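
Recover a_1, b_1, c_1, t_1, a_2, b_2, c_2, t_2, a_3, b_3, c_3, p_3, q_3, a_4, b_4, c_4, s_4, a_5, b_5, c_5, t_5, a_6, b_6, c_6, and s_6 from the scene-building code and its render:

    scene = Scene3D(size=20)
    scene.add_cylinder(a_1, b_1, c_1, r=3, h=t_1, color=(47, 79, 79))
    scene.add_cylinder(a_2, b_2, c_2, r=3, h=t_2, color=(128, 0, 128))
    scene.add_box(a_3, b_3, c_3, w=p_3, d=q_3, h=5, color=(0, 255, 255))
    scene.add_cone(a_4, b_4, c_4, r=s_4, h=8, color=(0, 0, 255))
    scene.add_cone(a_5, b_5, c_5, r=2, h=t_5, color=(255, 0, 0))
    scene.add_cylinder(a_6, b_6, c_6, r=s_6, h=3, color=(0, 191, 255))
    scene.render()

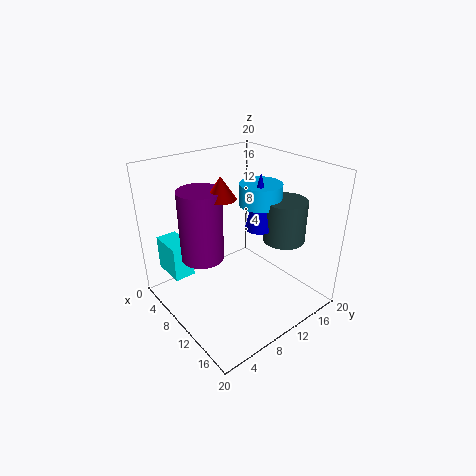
a_1 = 13, b_1 = 16, c_1 = 9, t_1 = 6, a_2 = 7, b_2 = 6, c_2 = 7, t_2 = 10, a_3 = 1, b_3 = 2, c_3 = 4, p_3 = 5, q_3 = 3, a_4 = 11, b_4 = 13, c_4 = 11, s_4 = 2, a_5 = 9, b_5 = 8, c_5 = 16, t_5 = 3, a_6 = 10, b_6 = 14, c_6 = 14, s_6 = 3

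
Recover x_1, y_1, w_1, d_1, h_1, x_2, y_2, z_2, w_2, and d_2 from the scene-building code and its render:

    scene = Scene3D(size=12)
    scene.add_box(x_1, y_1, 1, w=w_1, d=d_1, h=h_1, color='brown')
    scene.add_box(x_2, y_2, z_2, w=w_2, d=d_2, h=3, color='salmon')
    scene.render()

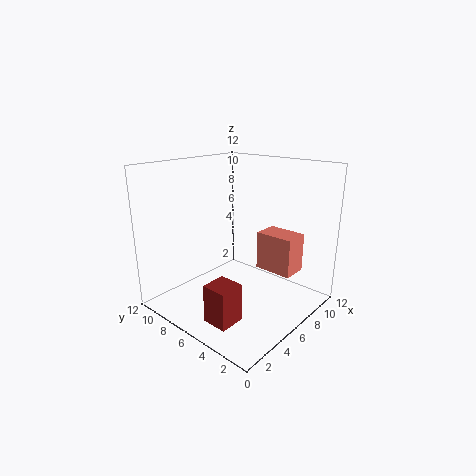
x_1 = 1, y_1 = 3, w_1 = 2, d_1 = 2, h_1 = 3, x_2 = 6, y_2 = 1, z_2 = 4, w_2 = 2, d_2 = 3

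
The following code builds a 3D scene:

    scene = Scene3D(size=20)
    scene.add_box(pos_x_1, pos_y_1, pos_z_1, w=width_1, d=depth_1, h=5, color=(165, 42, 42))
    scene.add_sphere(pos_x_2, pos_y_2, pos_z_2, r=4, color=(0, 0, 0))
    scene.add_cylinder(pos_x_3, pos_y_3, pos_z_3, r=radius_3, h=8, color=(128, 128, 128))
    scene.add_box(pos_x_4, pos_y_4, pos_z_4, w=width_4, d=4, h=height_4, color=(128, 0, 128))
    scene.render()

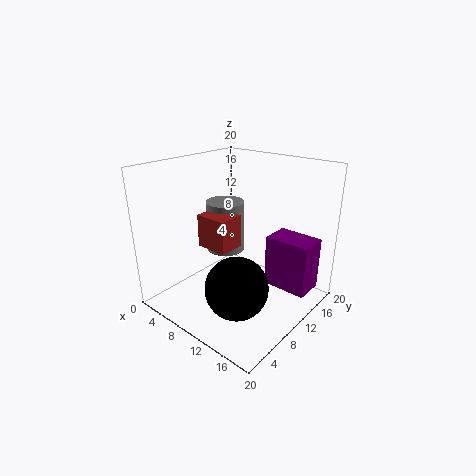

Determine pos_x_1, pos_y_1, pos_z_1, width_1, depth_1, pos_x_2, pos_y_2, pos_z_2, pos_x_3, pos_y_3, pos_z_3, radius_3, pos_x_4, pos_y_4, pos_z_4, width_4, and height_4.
pos_x_1 = 3; pos_y_1 = 9; pos_z_1 = 7; width_1 = 5; depth_1 = 4; pos_x_2 = 14; pos_y_2 = 5; pos_z_2 = 6; pos_x_3 = 4; pos_y_3 = 14; pos_z_3 = 5; radius_3 = 3; pos_x_4 = 14; pos_y_4 = 11; pos_z_4 = 4; width_4 = 6; height_4 = 7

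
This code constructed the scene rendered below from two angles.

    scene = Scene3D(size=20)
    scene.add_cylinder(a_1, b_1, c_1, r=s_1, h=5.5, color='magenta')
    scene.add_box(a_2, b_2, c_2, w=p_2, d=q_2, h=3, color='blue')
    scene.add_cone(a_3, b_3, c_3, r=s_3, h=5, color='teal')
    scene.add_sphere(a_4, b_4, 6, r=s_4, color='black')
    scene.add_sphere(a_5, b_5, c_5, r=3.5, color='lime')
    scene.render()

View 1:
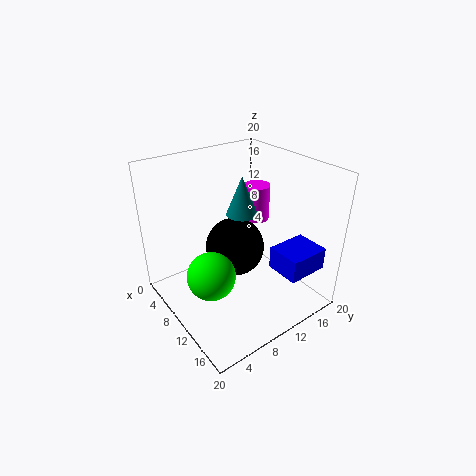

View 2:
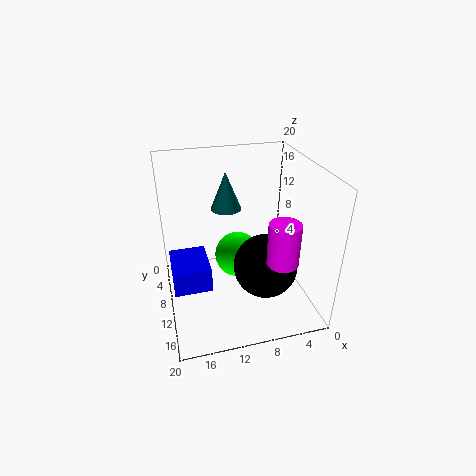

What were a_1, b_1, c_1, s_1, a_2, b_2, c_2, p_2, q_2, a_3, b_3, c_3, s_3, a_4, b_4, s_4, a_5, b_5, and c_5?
a_1 = 6; b_1 = 16.5; c_1 = 9.5; s_1 = 2; a_2 = 15; b_2 = 11.5; c_2 = 7.5; p_2 = 4.5; q_2 = 5.5; a_3 = 11.5; b_3 = 9.5; c_3 = 14.5; s_3 = 2; a_4 = 6.5; b_4 = 12; s_4 = 4.5; a_5 = 9; b_5 = 6; c_5 = 4.5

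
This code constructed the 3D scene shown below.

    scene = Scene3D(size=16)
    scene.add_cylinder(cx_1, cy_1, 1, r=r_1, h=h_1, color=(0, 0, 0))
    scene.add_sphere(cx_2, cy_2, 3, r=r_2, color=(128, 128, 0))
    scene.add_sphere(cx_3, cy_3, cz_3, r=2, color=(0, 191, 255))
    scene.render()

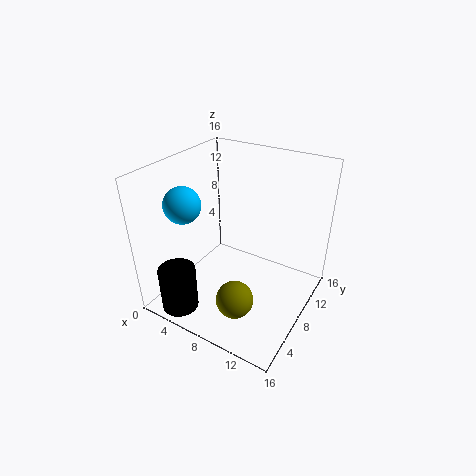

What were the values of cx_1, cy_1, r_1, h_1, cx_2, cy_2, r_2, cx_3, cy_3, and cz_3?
cx_1 = 4, cy_1 = 2, r_1 = 2, h_1 = 5, cx_2 = 10, cy_2 = 4, r_2 = 2, cx_3 = 3, cy_3 = 5, cz_3 = 12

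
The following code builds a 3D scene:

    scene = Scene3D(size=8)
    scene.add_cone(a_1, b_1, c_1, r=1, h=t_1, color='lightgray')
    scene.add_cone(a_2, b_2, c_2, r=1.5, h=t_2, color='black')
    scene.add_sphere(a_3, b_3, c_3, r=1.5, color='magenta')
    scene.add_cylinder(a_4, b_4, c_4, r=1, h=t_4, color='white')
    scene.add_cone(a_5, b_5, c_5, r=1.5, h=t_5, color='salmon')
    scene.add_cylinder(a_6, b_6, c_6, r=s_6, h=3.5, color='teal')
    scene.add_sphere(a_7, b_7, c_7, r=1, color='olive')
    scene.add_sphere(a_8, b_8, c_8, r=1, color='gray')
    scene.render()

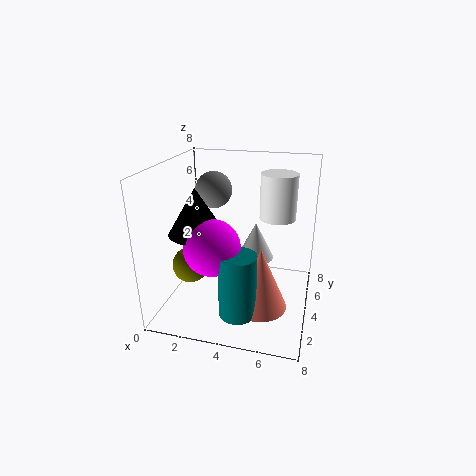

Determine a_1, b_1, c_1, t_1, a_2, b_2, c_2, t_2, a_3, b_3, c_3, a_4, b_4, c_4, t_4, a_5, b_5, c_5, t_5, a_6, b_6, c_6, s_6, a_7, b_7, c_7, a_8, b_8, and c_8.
a_1 = 5, b_1 = 4, c_1 = 3, t_1 = 2, a_2 = 2, b_2 = 3, c_2 = 4.5, t_2 = 2.5, a_3 = 3, b_3 = 2.5, c_3 = 4, a_4 = 6, b_4 = 5, c_4 = 5, t_4 = 2.5, a_5 = 5.5, b_5 = 3, c_5 = 0.5, t_5 = 3.5, a_6 = 4.5, b_6 = 2, c_6 = 0.5, s_6 = 1, a_7 = 1.5, b_7 = 3, c_7 = 2.5, a_8 = 2.5, b_8 = 4.5, c_8 = 6.5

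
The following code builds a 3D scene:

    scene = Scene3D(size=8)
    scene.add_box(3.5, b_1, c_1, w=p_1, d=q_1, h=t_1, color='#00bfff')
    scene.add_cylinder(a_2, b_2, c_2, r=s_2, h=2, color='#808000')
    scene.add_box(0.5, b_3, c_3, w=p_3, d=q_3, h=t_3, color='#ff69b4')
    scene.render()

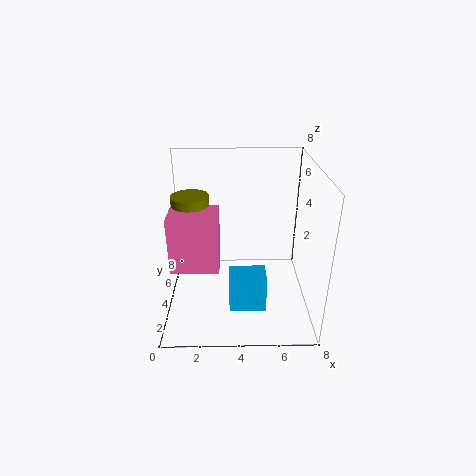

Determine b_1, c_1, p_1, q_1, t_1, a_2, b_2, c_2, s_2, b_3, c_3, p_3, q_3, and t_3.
b_1 = 2
c_1 = 0.5
p_1 = 2
q_1 = 1.5
t_1 = 2
a_2 = 1.5
b_2 = 4
c_2 = 4.5
s_2 = 1
b_3 = 2
c_3 = 3
p_3 = 2.5
q_3 = 2
t_3 = 3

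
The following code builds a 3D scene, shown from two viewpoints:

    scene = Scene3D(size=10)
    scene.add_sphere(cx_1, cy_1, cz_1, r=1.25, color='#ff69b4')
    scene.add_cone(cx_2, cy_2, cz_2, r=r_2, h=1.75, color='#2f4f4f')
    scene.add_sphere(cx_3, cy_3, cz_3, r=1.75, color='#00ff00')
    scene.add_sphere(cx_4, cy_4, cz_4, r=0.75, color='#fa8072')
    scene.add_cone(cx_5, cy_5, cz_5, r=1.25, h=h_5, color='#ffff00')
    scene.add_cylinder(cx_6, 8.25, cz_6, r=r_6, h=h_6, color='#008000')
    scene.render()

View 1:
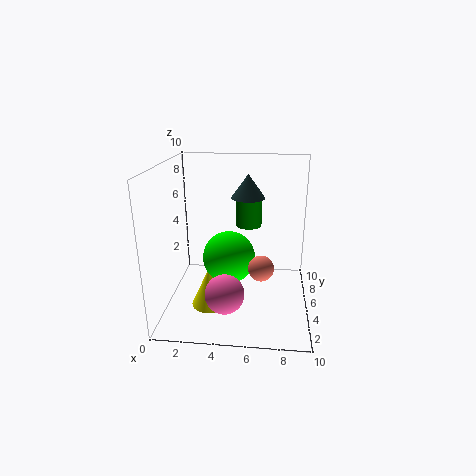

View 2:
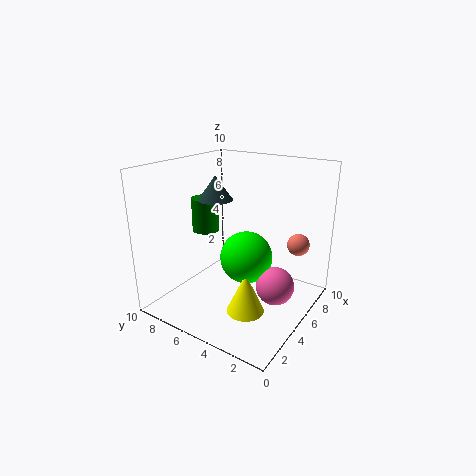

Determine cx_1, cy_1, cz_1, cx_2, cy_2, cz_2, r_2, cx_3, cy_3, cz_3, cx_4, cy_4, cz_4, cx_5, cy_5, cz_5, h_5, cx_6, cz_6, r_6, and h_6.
cx_1 = 4.5
cy_1 = 1.75
cz_1 = 2.5
cx_2 = 5.5
cy_2 = 7.25
cz_2 = 7.25
r_2 = 1.25
cx_3 = 4.5
cy_3 = 4
cz_3 = 4
cx_4 = 6.75
cy_4 = 1.25
cz_4 = 4.75
cx_5 = 3.25
cy_5 = 3.25
cz_5 = 0.75
h_5 = 2.75
cx_6 = 5.5
cz_6 = 4.75
r_6 = 1
h_6 = 2.5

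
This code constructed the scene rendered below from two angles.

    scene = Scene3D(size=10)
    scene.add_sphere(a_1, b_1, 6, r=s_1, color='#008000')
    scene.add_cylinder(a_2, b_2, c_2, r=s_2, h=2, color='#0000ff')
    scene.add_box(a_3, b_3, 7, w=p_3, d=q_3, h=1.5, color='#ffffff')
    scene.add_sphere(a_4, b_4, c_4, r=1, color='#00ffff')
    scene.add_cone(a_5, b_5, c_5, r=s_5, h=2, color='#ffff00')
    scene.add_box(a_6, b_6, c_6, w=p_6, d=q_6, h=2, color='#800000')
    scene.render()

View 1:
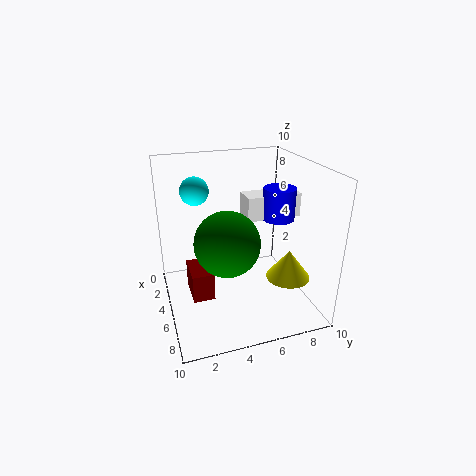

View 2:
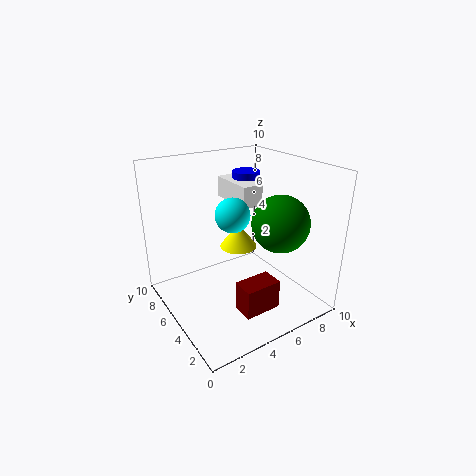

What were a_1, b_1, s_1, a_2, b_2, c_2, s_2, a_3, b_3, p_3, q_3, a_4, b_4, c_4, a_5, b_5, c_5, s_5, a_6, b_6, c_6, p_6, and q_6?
a_1 = 7.5
b_1 = 3.5
s_1 = 2
a_2 = 7
b_2 = 7
c_2 = 7
s_2 = 1
a_3 = 5.5
b_3 = 5
p_3 = 1.5
q_3 = 3.5
a_4 = 3
b_4 = 2.5
c_4 = 8
a_5 = 7
b_5 = 8
c_5 = 2.5
s_5 = 1.5
a_6 = 3.5
b_6 = 1.5
c_6 = 1
p_6 = 2.5
q_6 = 1.5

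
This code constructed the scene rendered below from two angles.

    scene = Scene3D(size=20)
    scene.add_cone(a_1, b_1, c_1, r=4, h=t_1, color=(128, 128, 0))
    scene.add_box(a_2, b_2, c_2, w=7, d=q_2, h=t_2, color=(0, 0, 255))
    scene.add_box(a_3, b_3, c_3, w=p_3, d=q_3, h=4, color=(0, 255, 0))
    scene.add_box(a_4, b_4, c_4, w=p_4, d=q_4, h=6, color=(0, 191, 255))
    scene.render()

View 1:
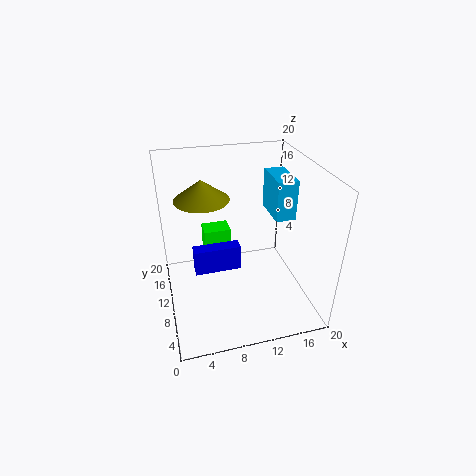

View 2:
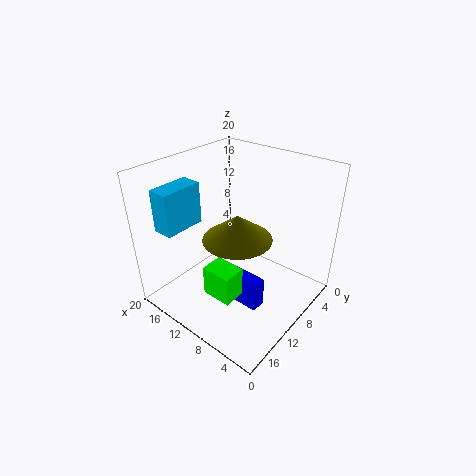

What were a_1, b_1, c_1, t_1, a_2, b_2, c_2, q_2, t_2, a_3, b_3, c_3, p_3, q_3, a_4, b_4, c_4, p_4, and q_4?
a_1 = 6
b_1 = 15
c_1 = 14
t_1 = 3
a_2 = 4
b_2 = 12
c_2 = 3
q_2 = 2
t_2 = 4
a_3 = 6
b_3 = 14
c_3 = 5
p_3 = 4
q_3 = 3
a_4 = 16
b_4 = 11
c_4 = 11
p_4 = 3
q_4 = 6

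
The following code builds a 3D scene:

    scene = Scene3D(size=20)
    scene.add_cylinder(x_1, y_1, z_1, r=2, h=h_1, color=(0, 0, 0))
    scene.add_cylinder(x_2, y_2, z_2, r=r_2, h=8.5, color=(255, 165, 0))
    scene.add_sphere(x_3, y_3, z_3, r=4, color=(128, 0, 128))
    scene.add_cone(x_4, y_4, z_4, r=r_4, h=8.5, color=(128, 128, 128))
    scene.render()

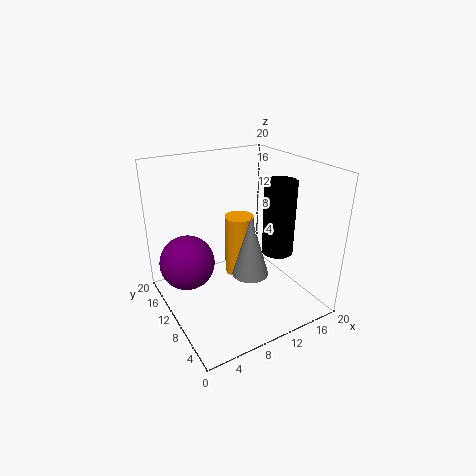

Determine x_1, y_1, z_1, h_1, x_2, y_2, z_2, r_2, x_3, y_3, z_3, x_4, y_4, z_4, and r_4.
x_1 = 13, y_1 = 5, z_1 = 9.5, h_1 = 9.5, x_2 = 10.5, y_2 = 10.5, z_2 = 4.5, r_2 = 2, x_3 = 4, y_3 = 14.5, z_3 = 5.5, x_4 = 10.5, y_4 = 7.5, z_4 = 5.5, r_4 = 2.5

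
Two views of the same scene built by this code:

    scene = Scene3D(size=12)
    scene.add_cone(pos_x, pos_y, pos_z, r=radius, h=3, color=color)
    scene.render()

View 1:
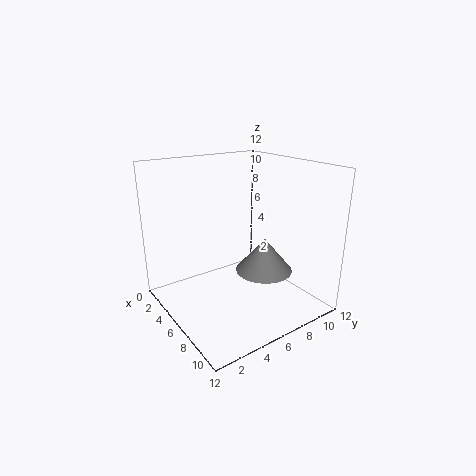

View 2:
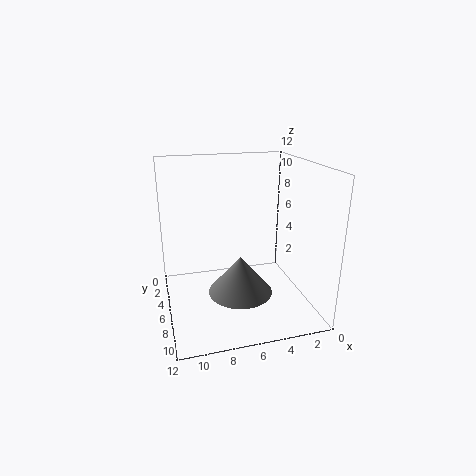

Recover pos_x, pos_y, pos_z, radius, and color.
pos_x = 6.5
pos_y = 8.5
pos_z = 2.5
radius = 2.5
color = 'gray'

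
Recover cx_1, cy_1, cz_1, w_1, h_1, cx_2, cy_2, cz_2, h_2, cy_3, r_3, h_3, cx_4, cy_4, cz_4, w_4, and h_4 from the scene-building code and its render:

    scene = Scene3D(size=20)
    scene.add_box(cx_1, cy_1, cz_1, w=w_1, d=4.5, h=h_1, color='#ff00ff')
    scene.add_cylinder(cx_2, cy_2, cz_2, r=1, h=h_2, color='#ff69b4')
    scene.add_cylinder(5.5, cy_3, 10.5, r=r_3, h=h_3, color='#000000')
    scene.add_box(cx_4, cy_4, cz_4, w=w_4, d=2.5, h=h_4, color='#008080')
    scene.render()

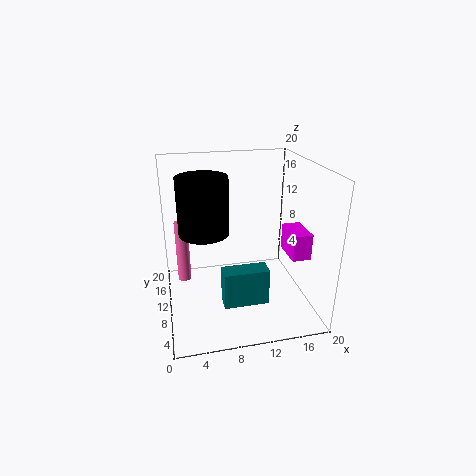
cx_1 = 16; cy_1 = 4.5; cz_1 = 8.5; w_1 = 2.5; h_1 = 3.5; cx_2 = 2.5; cy_2 = 15; cz_2 = 1.5; h_2 = 9.5; cy_3 = 11.5; r_3 = 3.5; h_3 = 8; cx_4 = 7; cy_4 = 4.5; cz_4 = 2.5; w_4 = 6; h_4 = 5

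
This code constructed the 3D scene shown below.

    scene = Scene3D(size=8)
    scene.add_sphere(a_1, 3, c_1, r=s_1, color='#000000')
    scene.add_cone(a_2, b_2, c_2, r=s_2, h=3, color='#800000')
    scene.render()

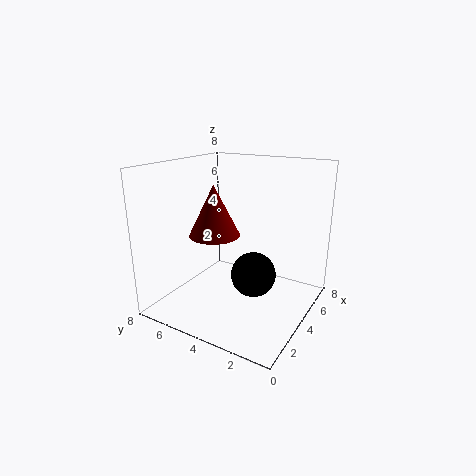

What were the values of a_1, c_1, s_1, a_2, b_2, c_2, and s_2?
a_1 = 4, c_1 = 2, s_1 = 1.25, a_2 = 4.25, b_2 = 5.75, c_2 = 3.75, s_2 = 1.5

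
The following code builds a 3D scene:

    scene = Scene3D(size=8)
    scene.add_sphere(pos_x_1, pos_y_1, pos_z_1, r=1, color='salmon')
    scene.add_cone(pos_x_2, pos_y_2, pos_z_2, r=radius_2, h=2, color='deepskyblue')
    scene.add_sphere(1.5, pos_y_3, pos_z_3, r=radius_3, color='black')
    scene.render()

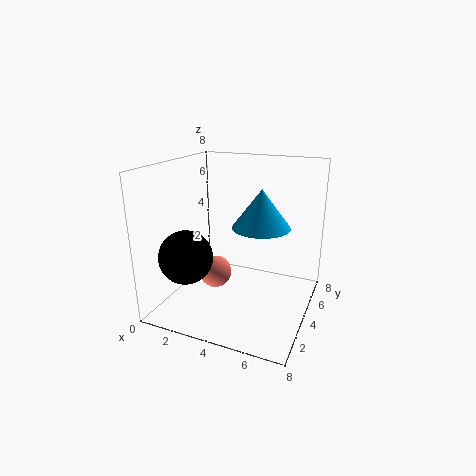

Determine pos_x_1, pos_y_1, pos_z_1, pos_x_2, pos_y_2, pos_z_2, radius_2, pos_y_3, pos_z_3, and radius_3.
pos_x_1 = 2, pos_y_1 = 5, pos_z_1 = 1, pos_x_2 = 5.5, pos_y_2 = 3.5, pos_z_2 = 5, radius_2 = 1.5, pos_y_3 = 2.5, pos_z_3 = 3, radius_3 = 1.5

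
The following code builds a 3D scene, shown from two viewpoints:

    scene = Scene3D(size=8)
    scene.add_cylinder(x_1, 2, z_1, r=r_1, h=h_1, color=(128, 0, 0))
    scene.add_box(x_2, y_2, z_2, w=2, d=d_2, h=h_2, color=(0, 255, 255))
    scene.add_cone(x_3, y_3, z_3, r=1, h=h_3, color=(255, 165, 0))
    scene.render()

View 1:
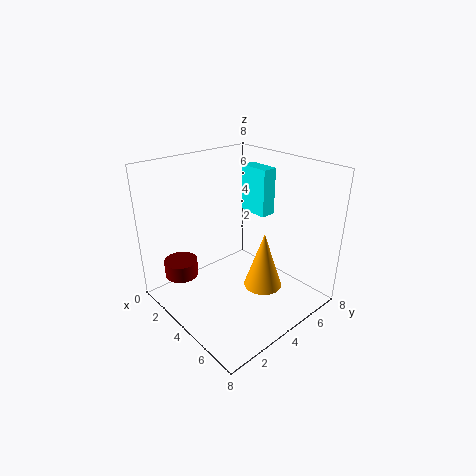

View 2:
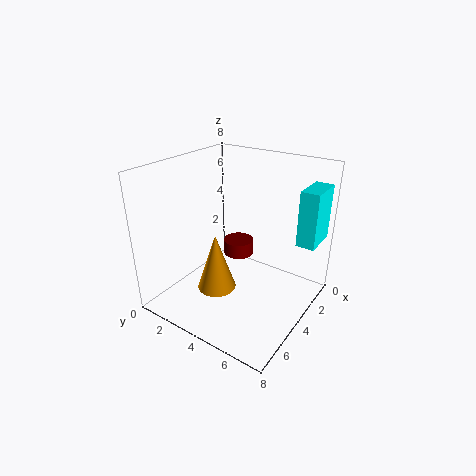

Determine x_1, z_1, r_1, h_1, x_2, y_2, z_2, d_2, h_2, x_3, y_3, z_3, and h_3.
x_1 = 1, z_1 = 1, r_1 = 1, h_1 = 1, x_2 = 1, y_2 = 7, z_2 = 4, d_2 = 1, h_2 = 3, x_3 = 6, y_3 = 4, z_3 = 2, h_3 = 3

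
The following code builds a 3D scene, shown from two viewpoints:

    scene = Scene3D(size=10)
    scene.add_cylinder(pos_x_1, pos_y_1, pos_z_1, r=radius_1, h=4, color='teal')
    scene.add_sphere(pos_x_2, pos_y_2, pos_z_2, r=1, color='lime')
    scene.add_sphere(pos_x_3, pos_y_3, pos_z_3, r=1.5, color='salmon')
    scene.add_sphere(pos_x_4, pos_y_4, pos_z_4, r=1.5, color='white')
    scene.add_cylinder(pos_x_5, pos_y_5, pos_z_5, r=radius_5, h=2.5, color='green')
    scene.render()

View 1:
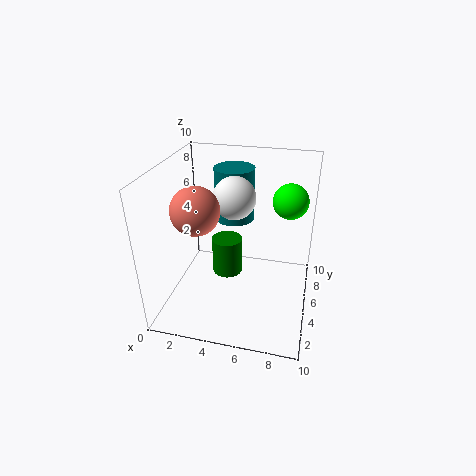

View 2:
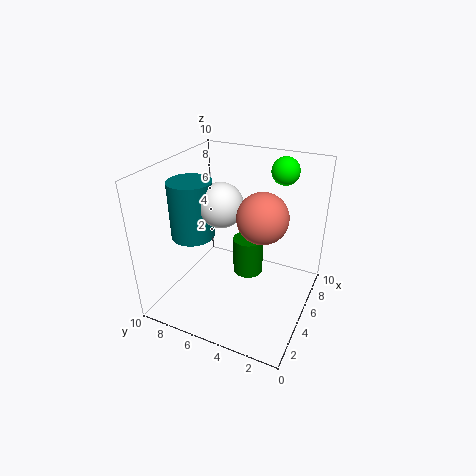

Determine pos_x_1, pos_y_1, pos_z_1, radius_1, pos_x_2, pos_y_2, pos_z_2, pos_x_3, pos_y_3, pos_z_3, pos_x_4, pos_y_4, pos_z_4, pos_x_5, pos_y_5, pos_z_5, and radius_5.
pos_x_1 = 4
pos_y_1 = 8
pos_z_1 = 5
radius_1 = 1.5
pos_x_2 = 8.5
pos_y_2 = 3
pos_z_2 = 9
pos_x_3 = 3
pos_y_3 = 2.5
pos_z_3 = 8
pos_x_4 = 4.5
pos_y_4 = 6
pos_z_4 = 7.5
pos_x_5 = 4.5
pos_y_5 = 4
pos_z_5 = 3
radius_5 = 1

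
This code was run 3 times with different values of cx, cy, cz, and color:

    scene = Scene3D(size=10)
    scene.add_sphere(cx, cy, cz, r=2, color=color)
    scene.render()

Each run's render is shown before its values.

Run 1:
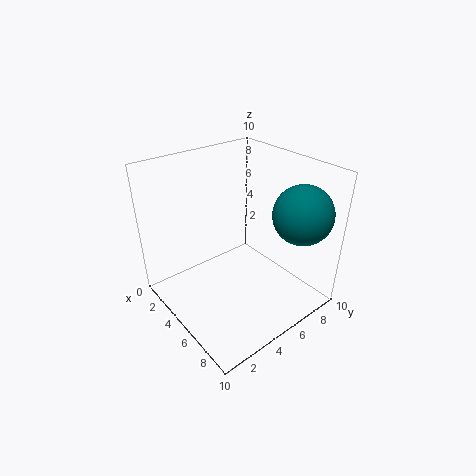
cx = 8; cy = 8; cz = 7; color = 'teal'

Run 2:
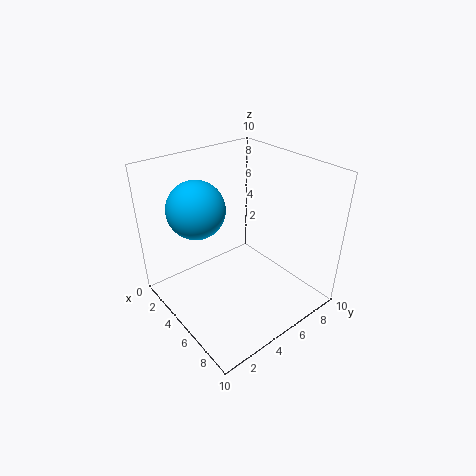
cx = 3; cy = 3; cz = 7; color = 'deepskyblue'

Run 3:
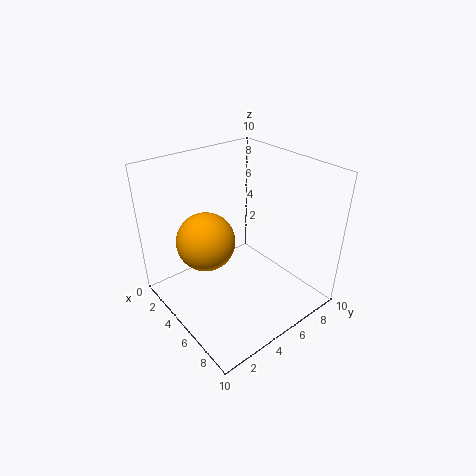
cx = 4; cy = 3; cz = 5; color = 'orange'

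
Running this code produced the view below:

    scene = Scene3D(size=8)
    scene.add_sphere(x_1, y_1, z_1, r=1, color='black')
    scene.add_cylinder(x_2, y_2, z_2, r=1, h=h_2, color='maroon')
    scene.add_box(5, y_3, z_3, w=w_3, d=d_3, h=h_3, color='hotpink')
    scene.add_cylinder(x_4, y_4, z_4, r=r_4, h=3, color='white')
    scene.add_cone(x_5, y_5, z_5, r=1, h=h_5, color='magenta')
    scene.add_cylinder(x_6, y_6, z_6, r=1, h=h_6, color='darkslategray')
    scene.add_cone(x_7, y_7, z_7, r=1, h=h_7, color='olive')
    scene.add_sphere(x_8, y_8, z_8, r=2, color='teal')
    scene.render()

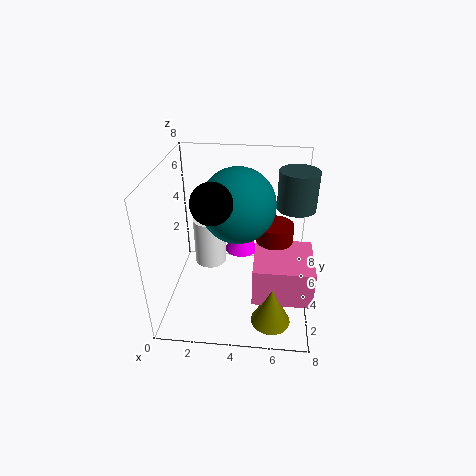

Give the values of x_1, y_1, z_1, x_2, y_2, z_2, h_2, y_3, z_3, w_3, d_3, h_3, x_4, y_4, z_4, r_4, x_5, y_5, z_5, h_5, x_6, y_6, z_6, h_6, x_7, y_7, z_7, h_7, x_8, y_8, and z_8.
x_1 = 3, y_1 = 2, z_1 = 7, x_2 = 6, y_2 = 4, z_2 = 2, h_2 = 3, y_3 = 1, z_3 = 2, w_3 = 3, d_3 = 3, h_3 = 2, x_4 = 2, y_4 = 6, z_4 = 1, r_4 = 1, x_5 = 4, y_5 = 6, z_5 = 2, h_5 = 2, x_6 = 7, y_6 = 4, z_6 = 6, h_6 = 2, x_7 = 6, y_7 = 1, z_7 = 1, h_7 = 2, x_8 = 4, y_8 = 4, z_8 = 6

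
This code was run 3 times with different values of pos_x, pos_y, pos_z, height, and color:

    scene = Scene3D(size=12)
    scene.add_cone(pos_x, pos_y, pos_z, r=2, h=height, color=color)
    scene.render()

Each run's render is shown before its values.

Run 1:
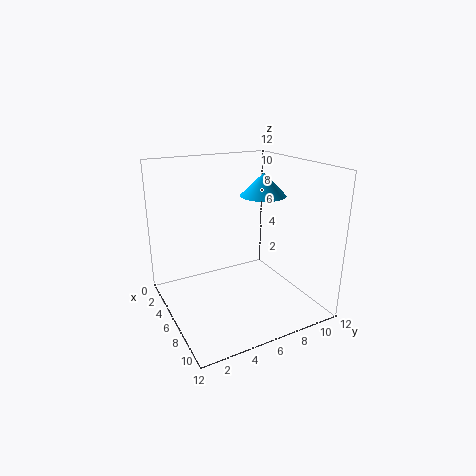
pos_x = 5
pos_y = 9
pos_z = 9
height = 2
color = 'deepskyblue'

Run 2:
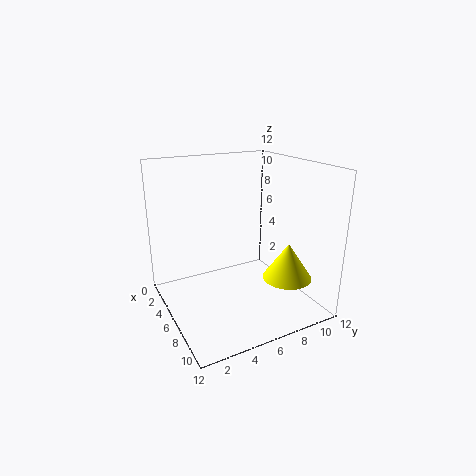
pos_x = 9
pos_y = 9
pos_z = 3
height = 3
color = 'yellow'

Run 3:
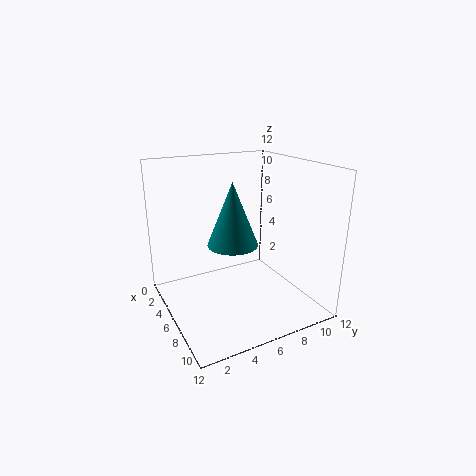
pos_x = 7
pos_y = 5
pos_z = 6
height = 5
color = 'teal'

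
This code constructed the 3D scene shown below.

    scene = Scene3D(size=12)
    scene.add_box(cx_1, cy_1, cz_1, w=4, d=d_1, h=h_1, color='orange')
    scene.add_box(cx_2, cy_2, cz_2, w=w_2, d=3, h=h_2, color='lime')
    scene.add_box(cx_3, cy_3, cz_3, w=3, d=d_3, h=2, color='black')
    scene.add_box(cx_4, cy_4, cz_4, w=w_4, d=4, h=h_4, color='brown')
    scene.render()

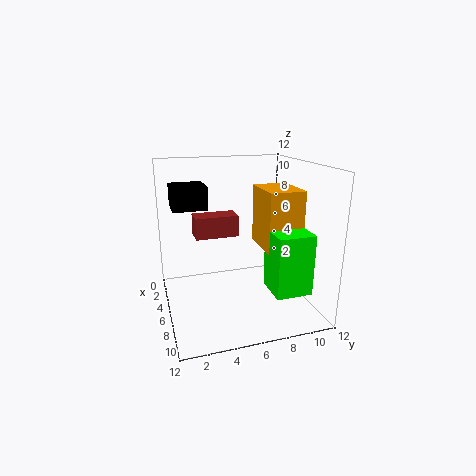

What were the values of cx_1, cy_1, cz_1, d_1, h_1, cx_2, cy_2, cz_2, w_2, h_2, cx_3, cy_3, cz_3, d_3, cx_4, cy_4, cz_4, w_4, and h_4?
cx_1 = 4
cy_1 = 8
cz_1 = 5
d_1 = 3
h_1 = 5
cx_2 = 7
cy_2 = 8
cz_2 = 2
w_2 = 3
h_2 = 5
cx_3 = 1
cy_3 = 1
cz_3 = 8
d_3 = 3
cx_4 = 1
cy_4 = 3
cz_4 = 5
w_4 = 2
h_4 = 2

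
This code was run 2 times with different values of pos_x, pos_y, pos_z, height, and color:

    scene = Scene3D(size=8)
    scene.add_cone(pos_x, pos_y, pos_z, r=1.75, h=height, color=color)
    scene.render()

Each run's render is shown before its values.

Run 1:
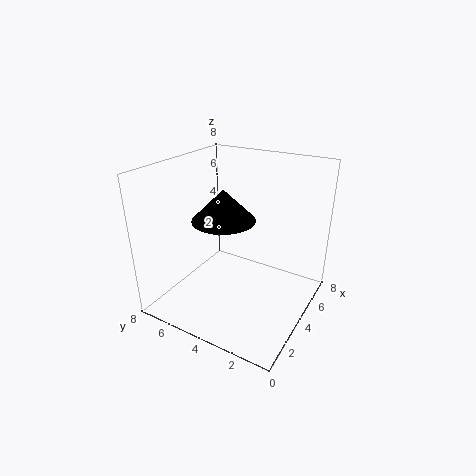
pos_x = 3.75
pos_y = 4.75
pos_z = 5
height = 1.75
color = 'black'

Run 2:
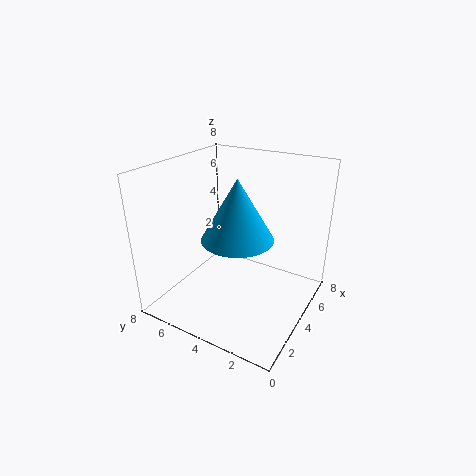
pos_x = 2.25
pos_y = 3
pos_z = 5
height = 3
color = 'deepskyblue'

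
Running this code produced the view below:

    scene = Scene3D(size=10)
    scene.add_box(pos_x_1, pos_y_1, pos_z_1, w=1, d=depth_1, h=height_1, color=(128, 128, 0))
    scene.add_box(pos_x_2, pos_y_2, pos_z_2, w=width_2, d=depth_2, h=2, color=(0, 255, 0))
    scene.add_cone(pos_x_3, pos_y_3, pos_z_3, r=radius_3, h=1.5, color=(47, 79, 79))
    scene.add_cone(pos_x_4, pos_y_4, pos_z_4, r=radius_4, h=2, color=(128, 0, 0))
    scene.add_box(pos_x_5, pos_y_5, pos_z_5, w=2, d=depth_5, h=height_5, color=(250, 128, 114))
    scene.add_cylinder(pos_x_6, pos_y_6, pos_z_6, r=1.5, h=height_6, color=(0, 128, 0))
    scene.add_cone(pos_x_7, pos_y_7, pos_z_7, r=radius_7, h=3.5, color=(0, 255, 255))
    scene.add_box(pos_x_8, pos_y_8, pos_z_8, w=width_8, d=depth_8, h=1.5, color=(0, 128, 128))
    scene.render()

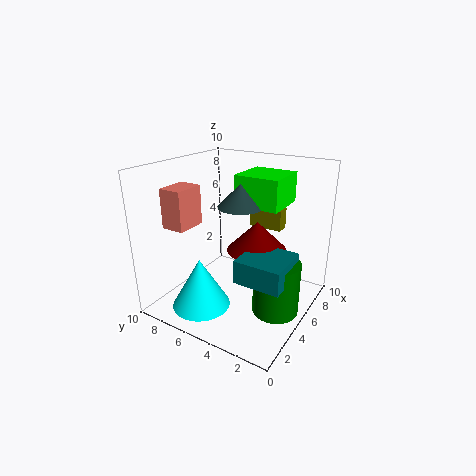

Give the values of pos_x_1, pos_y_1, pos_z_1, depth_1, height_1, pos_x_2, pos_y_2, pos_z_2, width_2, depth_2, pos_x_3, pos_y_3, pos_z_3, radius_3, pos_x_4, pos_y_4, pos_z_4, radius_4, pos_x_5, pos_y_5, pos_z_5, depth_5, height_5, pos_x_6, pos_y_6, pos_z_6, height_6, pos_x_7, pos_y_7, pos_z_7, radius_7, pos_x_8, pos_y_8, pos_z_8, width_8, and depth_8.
pos_x_1 = 7.5, pos_y_1 = 3, pos_z_1 = 5, depth_1 = 2.5, height_1 = 1.5, pos_x_2 = 4.5, pos_y_2 = 2, pos_z_2 = 7.5, width_2 = 3, depth_2 = 3, pos_x_3 = 4.5, pos_y_3 = 4.5, pos_z_3 = 7.5, radius_3 = 1.5, pos_x_4 = 5, pos_y_4 = 3.5, pos_z_4 = 4.5, radius_4 = 2, pos_x_5 = 1, pos_y_5 = 6.5, pos_z_5 = 6.5, depth_5 = 1.5, height_5 = 2.5, pos_x_6 = 4, pos_y_6 = 1.5, pos_z_6 = 1, height_6 = 3.5, pos_x_7 = 2.5, pos_y_7 = 6.5, pos_z_7 = 0.5, radius_7 = 2, pos_x_8 = 2, pos_y_8 = 0.5, pos_z_8 = 3.5, width_8 = 3, depth_8 = 3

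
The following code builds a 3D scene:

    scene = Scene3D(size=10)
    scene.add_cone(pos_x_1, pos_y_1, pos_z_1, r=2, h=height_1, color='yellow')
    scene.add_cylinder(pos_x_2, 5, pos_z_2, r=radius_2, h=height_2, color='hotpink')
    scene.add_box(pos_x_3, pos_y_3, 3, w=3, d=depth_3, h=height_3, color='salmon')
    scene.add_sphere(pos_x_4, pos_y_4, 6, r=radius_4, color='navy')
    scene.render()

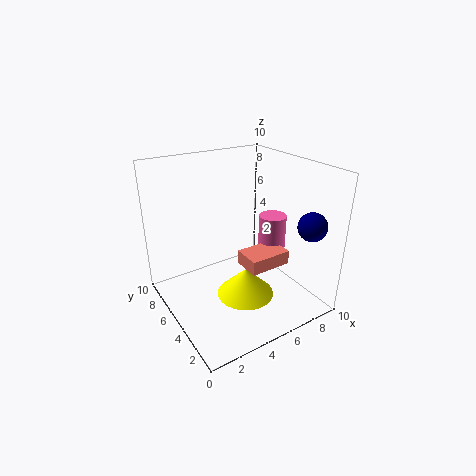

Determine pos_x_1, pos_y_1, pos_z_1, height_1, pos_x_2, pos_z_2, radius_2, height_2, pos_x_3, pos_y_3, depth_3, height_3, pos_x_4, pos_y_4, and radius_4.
pos_x_1 = 5
pos_y_1 = 4
pos_z_1 = 1
height_1 = 2
pos_x_2 = 8
pos_z_2 = 3
radius_2 = 1
height_2 = 3
pos_x_3 = 5
pos_y_3 = 3
depth_3 = 2
height_3 = 1
pos_x_4 = 9
pos_y_4 = 2
radius_4 = 1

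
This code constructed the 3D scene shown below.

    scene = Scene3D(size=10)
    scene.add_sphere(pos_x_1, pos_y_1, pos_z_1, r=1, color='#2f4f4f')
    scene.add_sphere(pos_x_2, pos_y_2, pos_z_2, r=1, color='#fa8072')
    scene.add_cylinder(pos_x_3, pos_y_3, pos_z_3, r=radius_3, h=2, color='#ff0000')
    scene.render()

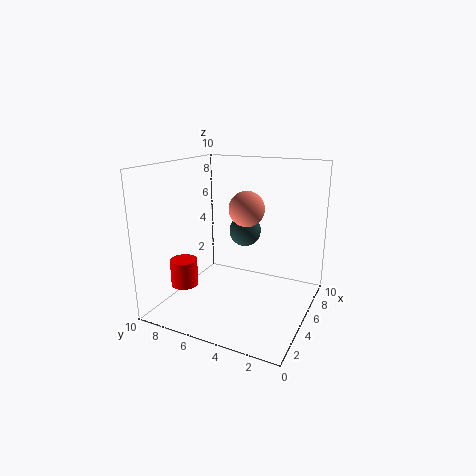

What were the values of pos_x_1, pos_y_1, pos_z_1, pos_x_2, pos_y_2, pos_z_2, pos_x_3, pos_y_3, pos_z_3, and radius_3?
pos_x_1 = 4, pos_y_1 = 4, pos_z_1 = 6, pos_x_2 = 2, pos_y_2 = 3, pos_z_2 = 8, pos_x_3 = 4, pos_y_3 = 9, pos_z_3 = 1, radius_3 = 1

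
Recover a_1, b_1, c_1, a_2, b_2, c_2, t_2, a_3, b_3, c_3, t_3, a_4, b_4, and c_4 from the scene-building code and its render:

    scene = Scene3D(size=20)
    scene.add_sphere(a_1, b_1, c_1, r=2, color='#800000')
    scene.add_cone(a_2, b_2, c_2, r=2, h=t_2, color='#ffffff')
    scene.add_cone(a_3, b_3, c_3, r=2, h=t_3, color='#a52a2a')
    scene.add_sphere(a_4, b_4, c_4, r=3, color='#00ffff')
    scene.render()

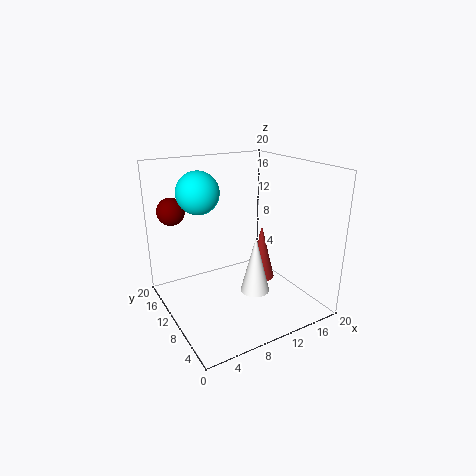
a_1 = 3; b_1 = 17; c_1 = 13; a_2 = 11; b_2 = 7; c_2 = 3; t_2 = 8; a_3 = 14; b_3 = 10; c_3 = 3; t_3 = 8; a_4 = 6; b_4 = 14; c_4 = 16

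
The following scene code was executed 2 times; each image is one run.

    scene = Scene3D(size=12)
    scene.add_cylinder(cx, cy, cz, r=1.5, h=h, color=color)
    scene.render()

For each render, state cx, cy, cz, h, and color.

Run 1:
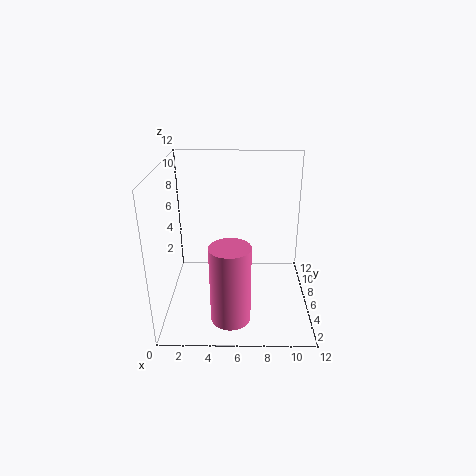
cx = 5.5; cy = 1.5; cz = 1.5; h = 6; color = 'hotpink'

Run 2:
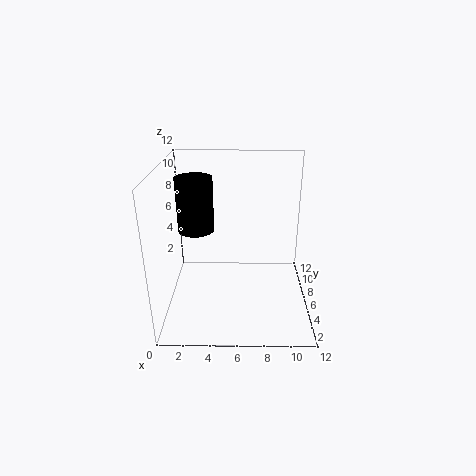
cx = 2.5; cy = 6.5; cz = 6.5; h = 4.5; color = 'black'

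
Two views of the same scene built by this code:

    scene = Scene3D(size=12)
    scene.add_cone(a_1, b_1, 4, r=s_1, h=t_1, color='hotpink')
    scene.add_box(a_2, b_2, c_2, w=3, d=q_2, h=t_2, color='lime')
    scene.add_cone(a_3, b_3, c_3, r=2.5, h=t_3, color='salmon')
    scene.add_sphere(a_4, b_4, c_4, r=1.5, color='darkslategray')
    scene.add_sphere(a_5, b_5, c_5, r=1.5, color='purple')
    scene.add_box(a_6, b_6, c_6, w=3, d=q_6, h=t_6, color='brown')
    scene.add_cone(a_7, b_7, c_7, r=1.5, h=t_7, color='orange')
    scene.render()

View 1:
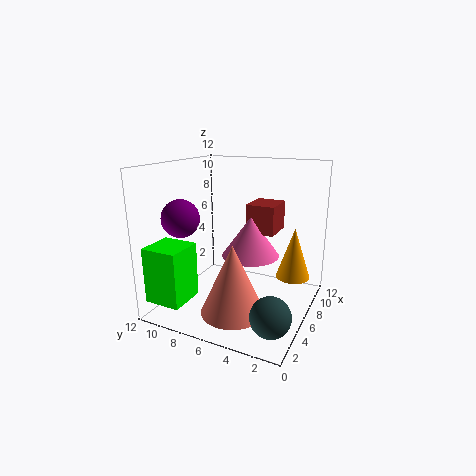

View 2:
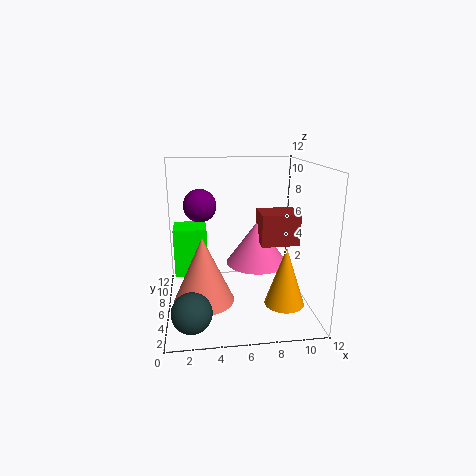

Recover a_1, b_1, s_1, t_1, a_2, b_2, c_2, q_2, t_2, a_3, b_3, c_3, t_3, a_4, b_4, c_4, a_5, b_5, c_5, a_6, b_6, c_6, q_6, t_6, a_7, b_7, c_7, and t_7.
a_1 = 7.5
b_1 = 5.5
s_1 = 2.5
t_1 = 3.5
a_2 = 0.5
b_2 = 8.5
c_2 = 1.5
q_2 = 3
t_2 = 4.5
a_3 = 3
b_3 = 5
c_3 = 1
t_3 = 5.5
a_4 = 2
b_4 = 1.5
c_4 = 2
a_5 = 3
b_5 = 9.5
c_5 = 8
a_6 = 7.5
b_6 = 3.5
c_6 = 6
q_6 = 2.5
t_6 = 2.5
a_7 = 9
b_7 = 2
c_7 = 2
t_7 = 4.5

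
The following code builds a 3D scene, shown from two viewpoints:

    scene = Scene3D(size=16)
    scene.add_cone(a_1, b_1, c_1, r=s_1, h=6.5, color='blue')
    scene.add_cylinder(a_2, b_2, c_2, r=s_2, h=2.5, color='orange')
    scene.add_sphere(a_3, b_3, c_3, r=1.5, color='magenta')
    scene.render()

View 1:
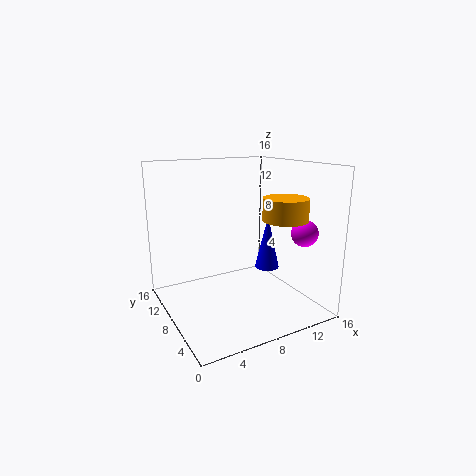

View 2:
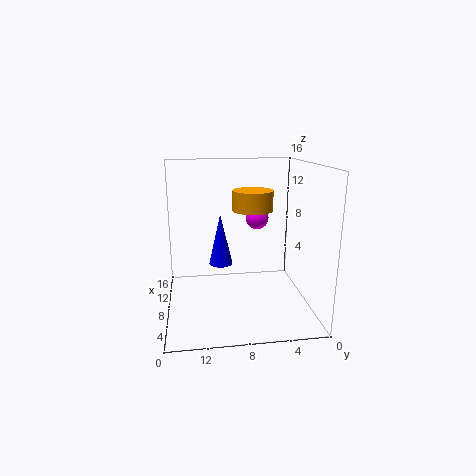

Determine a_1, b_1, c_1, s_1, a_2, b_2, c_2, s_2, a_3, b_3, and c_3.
a_1 = 13, b_1 = 9.5, c_1 = 3, s_1 = 1.5, a_2 = 12.5, b_2 = 5.5, c_2 = 10, s_2 = 2.5, a_3 = 14.5, b_3 = 4.5, c_3 = 8.5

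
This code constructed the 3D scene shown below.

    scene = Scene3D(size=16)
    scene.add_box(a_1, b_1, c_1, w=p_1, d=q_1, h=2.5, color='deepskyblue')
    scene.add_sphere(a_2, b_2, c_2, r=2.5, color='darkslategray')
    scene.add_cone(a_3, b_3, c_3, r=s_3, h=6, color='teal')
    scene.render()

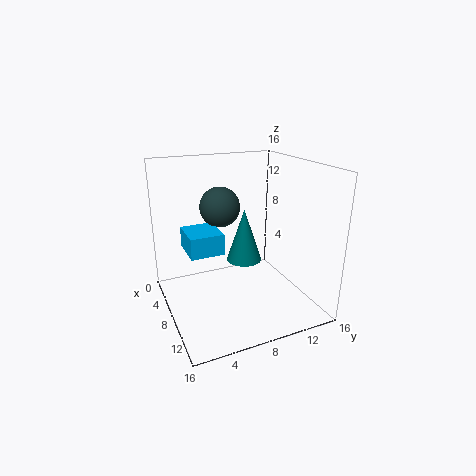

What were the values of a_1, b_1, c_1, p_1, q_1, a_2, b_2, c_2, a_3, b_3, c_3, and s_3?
a_1 = 2, b_1 = 3, c_1 = 5.5, p_1 = 4.5, q_1 = 4, a_2 = 2.5, b_2 = 8, c_2 = 10, a_3 = 7.5, b_3 = 9, c_3 = 5, s_3 = 2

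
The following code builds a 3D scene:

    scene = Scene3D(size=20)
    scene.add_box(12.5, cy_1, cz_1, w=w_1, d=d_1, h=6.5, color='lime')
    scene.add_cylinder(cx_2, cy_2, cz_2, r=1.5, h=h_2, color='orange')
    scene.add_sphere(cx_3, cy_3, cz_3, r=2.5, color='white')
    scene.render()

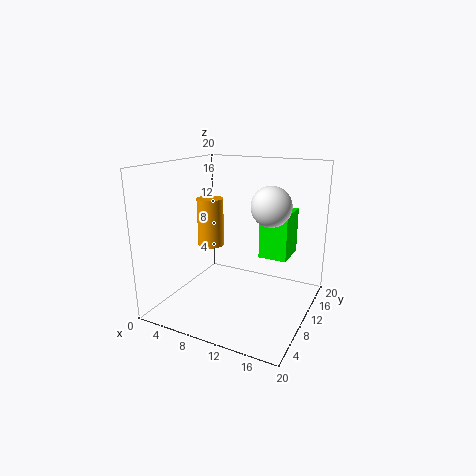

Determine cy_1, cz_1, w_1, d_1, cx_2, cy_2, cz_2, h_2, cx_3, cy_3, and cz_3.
cy_1 = 11.5, cz_1 = 7, w_1 = 4, d_1 = 5, cx_2 = 10, cy_2 = 3, cz_2 = 11.5, h_2 = 5.5, cx_3 = 15.5, cy_3 = 8, cz_3 = 15.5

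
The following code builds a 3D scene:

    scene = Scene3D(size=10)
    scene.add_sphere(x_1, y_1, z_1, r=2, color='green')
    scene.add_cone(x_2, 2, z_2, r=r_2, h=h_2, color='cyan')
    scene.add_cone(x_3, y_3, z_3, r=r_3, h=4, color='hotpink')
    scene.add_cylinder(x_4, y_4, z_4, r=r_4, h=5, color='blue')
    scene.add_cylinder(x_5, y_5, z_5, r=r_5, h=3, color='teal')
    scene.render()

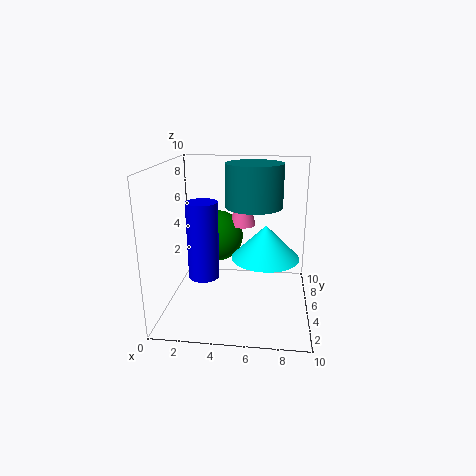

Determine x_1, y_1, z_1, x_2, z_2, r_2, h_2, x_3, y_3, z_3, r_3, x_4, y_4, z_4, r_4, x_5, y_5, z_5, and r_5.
x_1 = 3
y_1 = 8
z_1 = 4
x_2 = 7
z_2 = 5
r_2 = 2
h_2 = 2
x_3 = 5
y_3 = 8
z_3 = 5
r_3 = 1
x_4 = 3
y_4 = 3
z_4 = 3
r_4 = 1
x_5 = 6
y_5 = 6
z_5 = 7
r_5 = 2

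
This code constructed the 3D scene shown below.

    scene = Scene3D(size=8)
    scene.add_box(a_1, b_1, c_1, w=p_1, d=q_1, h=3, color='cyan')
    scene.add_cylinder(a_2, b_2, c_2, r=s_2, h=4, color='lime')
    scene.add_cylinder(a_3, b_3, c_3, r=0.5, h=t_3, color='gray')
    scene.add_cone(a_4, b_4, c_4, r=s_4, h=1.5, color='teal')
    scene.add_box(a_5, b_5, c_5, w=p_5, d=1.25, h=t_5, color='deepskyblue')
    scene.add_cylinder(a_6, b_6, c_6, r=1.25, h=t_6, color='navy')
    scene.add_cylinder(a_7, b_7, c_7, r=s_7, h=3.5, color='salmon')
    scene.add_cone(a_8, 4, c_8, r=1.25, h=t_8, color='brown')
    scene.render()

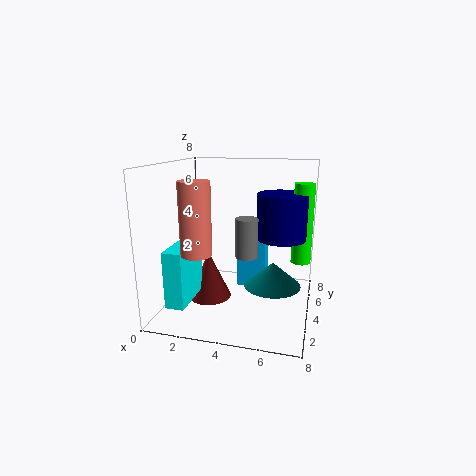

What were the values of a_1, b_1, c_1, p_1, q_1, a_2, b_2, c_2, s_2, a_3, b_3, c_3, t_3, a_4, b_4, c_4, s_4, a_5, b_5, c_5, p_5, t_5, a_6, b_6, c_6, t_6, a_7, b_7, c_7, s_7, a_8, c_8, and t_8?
a_1 = 1, b_1 = 0.75, c_1 = 1, p_1 = 1, q_1 = 2.75, a_2 = 7.5, b_2 = 3.25, c_2 = 3.25, s_2 = 0.5, a_3 = 5.25, b_3 = 0.75, c_3 = 4.25, t_3 = 1.75, a_4 = 5.75, b_4 = 5.75, c_4 = 0.5, s_4 = 1.75, a_5 = 3.5, b_5 = 5.75, c_5 = 0.25, p_5 = 1.75, t_5 = 3.5, a_6 = 6.5, b_6 = 3, c_6 = 4.5, t_6 = 2.25, a_7 = 2.75, b_7 = 1, c_7 = 4, s_7 = 0.75, a_8 = 2.25, c_8 = 0.25, t_8 = 2.75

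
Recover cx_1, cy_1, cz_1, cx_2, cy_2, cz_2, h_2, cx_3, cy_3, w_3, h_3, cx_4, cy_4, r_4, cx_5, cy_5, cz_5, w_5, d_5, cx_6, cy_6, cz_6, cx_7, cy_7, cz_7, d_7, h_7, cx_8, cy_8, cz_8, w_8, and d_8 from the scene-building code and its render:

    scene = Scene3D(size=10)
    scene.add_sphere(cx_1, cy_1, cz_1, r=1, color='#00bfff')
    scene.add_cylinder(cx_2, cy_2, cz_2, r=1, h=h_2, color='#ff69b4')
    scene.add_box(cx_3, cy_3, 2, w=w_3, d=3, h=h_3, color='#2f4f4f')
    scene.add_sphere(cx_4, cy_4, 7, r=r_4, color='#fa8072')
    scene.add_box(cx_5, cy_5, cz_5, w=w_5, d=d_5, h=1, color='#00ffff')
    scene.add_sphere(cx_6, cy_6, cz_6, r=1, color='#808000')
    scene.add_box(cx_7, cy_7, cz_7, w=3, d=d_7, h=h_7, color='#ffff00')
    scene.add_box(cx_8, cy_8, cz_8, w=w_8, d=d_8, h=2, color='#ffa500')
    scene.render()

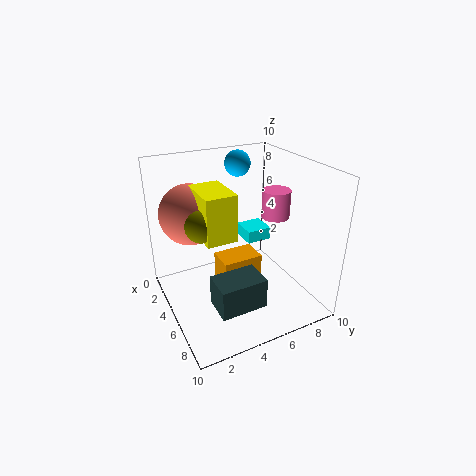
cx_1 = 1
cy_1 = 7
cz_1 = 9
cx_2 = 5
cy_2 = 8
cz_2 = 6
h_2 = 2
cx_3 = 7
cy_3 = 2
w_3 = 2
h_3 = 2
cx_4 = 4
cy_4 = 2
r_4 = 2
cx_5 = 1
cy_5 = 7
cz_5 = 3
w_5 = 2
d_5 = 2
cx_6 = 6
cy_6 = 2
cz_6 = 7
cx_7 = 4
cy_7 = 2
cz_7 = 6
d_7 = 2
h_7 = 3
cx_8 = 3
cy_8 = 4
cz_8 = 1
w_8 = 2
d_8 = 3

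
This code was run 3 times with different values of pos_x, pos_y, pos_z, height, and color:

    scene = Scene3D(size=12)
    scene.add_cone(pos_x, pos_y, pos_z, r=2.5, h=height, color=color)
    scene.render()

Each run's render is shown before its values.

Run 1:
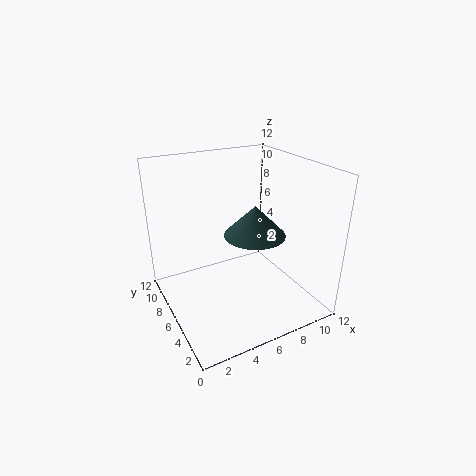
pos_x = 7; pos_y = 5; pos_z = 6.5; height = 2.5; color = 'darkslategray'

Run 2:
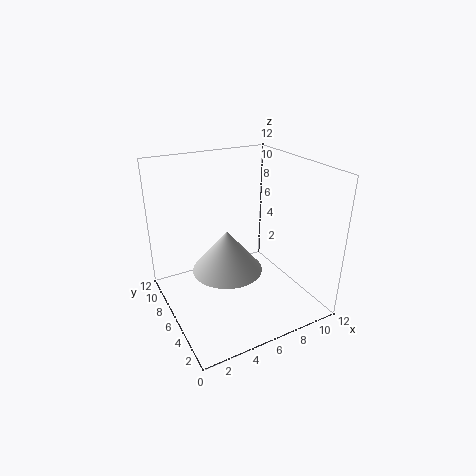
pos_x = 3.5; pos_y = 3; pos_z = 5.5; height = 3; color = 'lightgray'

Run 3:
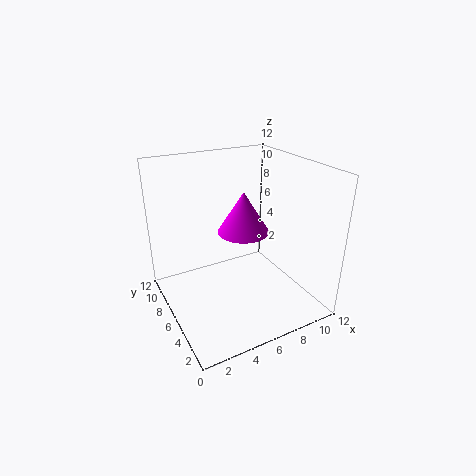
pos_x = 8.5; pos_y = 9.5; pos_z = 4.5; height = 4; color = 'magenta'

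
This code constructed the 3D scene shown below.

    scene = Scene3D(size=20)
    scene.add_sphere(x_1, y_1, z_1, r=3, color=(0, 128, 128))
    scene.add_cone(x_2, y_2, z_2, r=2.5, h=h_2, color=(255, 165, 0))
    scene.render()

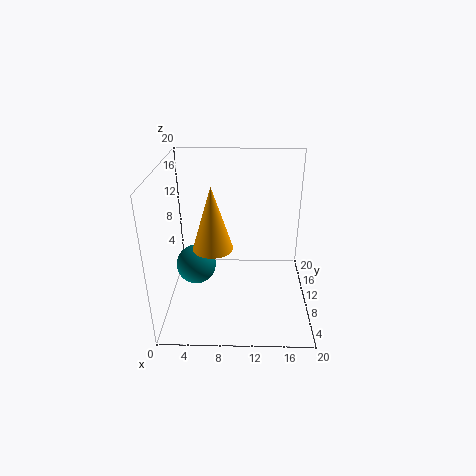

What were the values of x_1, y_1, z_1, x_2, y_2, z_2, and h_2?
x_1 = 3.5, y_1 = 12.5, z_1 = 4, x_2 = 7, y_2 = 5.5, z_2 = 11, h_2 = 8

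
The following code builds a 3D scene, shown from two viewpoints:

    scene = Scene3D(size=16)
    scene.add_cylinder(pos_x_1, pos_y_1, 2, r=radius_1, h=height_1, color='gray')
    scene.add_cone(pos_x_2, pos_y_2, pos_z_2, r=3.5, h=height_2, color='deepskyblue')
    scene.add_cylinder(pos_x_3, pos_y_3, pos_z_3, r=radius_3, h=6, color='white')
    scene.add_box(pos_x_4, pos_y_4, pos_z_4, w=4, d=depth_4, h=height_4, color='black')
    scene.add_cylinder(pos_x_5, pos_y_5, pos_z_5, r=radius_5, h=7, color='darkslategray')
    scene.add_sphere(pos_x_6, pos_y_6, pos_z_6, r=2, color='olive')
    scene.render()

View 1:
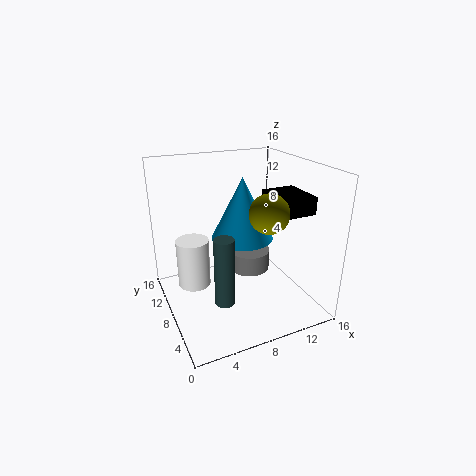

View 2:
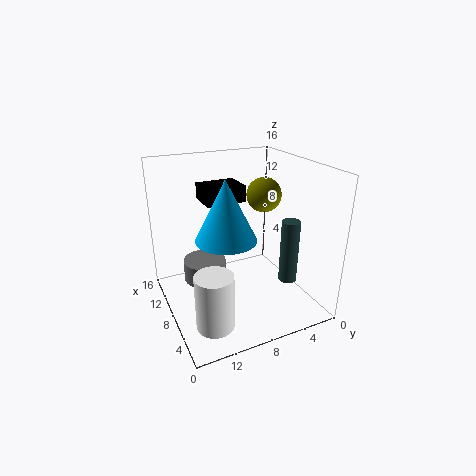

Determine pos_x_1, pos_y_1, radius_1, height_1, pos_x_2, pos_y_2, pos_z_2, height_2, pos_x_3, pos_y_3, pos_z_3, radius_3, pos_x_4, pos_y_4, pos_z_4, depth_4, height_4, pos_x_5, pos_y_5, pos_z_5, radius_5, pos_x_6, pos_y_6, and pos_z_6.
pos_x_1 = 11; pos_y_1 = 11; radius_1 = 2.5; height_1 = 2.5; pos_x_2 = 9; pos_y_2 = 9; pos_z_2 = 7.5; height_2 = 7; pos_x_3 = 4; pos_y_3 = 12.5; pos_z_3 = 0.5; radius_3 = 2; pos_x_4 = 12; pos_y_4 = 5; pos_z_4 = 10.5; depth_4 = 5; height_4 = 2; pos_x_5 = 4.5; pos_y_5 = 3.5; pos_z_5 = 3.5; radius_5 = 1; pos_x_6 = 9.5; pos_y_6 = 4; pos_z_6 = 12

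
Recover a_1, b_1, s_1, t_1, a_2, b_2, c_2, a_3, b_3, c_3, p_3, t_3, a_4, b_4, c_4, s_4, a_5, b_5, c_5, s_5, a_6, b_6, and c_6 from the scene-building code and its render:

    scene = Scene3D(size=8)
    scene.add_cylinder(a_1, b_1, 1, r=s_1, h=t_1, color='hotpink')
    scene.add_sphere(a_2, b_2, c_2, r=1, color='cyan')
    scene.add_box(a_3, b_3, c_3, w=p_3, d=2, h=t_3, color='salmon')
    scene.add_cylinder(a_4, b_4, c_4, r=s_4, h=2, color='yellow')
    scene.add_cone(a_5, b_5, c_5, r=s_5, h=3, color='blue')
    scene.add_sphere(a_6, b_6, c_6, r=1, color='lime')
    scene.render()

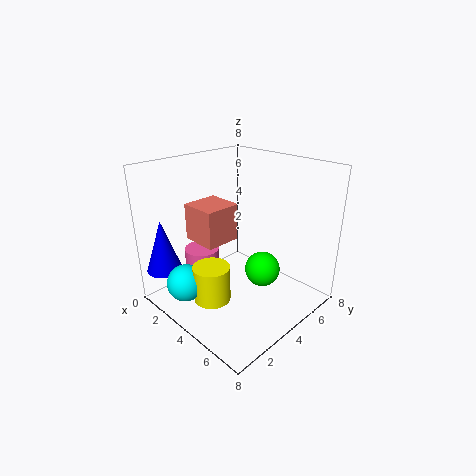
a_1 = 2, b_1 = 3, s_1 = 1, t_1 = 2, a_2 = 3, b_2 = 1, c_2 = 2, a_3 = 2, b_3 = 2, c_3 = 4, p_3 = 2, t_3 = 2, a_4 = 4, b_4 = 2, c_4 = 1, s_4 = 1, a_5 = 1, b_5 = 1, c_5 = 2, s_5 = 1, a_6 = 5, b_6 = 5, c_6 = 2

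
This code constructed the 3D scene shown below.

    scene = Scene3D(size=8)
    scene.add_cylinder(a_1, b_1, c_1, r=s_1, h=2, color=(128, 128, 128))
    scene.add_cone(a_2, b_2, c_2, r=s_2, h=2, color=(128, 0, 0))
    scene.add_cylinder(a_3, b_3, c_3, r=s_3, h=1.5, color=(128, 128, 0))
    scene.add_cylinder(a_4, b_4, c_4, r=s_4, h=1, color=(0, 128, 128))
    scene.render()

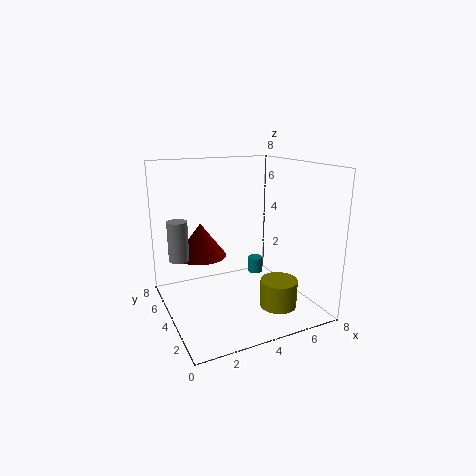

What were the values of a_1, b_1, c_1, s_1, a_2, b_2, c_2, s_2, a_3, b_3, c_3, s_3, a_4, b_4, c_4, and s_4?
a_1 = 0.5; b_1 = 3.5; c_1 = 3.5; s_1 = 0.5; a_2 = 2.5; b_2 = 6; c_2 = 2.5; s_2 = 1.5; a_3 = 5.5; b_3 = 2; c_3 = 0.5; s_3 = 1; a_4 = 6.5; b_4 = 6.5; c_4 = 0.5; s_4 = 0.5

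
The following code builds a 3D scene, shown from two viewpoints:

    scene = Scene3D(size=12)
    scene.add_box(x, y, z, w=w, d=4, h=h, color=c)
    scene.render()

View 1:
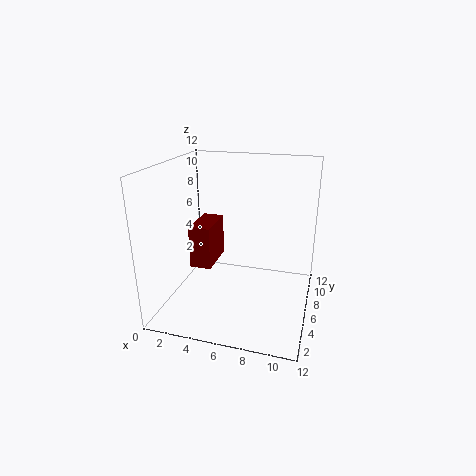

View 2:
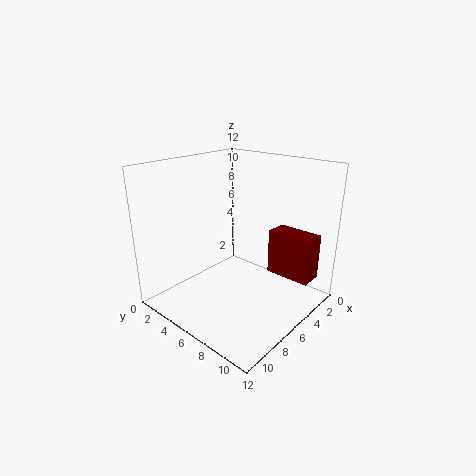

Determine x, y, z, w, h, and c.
x = 1, y = 7, z = 2, w = 2, h = 4, c = 'maroon'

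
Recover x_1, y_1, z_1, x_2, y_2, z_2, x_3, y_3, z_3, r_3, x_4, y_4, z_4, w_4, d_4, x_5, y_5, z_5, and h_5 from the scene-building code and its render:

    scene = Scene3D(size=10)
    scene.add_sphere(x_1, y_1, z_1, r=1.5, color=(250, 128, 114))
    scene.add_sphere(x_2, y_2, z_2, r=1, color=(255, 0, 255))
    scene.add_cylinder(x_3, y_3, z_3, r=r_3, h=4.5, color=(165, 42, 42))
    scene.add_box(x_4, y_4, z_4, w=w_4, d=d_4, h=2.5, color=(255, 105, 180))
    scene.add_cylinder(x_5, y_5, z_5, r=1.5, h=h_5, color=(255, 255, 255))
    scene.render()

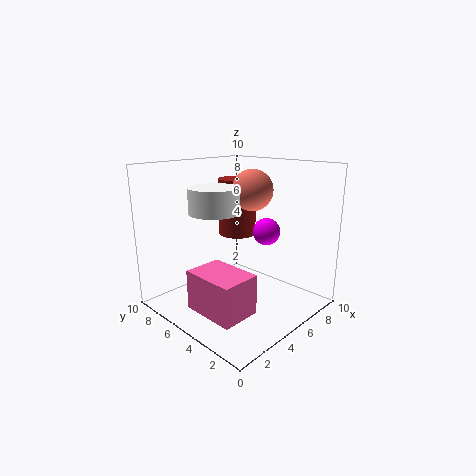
x_1 = 7; y_1 = 5.5; z_1 = 8; x_2 = 7.5; y_2 = 4.5; z_2 = 5; x_3 = 8; y_3 = 8; z_3 = 4; r_3 = 1.5; x_4 = 0.5; y_4 = 1.5; z_4 = 1.5; w_4 = 2.5; d_4 = 3.5; x_5 = 2; y_5 = 4; z_5 = 7.5; h_5 = 1.5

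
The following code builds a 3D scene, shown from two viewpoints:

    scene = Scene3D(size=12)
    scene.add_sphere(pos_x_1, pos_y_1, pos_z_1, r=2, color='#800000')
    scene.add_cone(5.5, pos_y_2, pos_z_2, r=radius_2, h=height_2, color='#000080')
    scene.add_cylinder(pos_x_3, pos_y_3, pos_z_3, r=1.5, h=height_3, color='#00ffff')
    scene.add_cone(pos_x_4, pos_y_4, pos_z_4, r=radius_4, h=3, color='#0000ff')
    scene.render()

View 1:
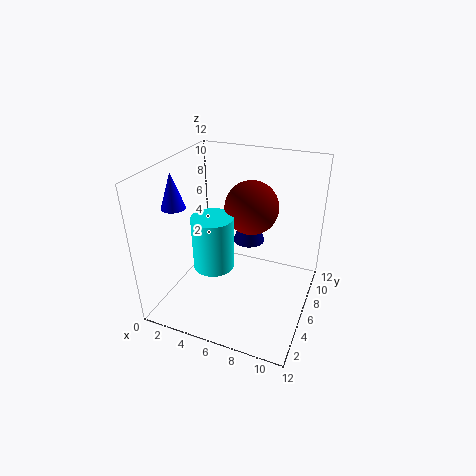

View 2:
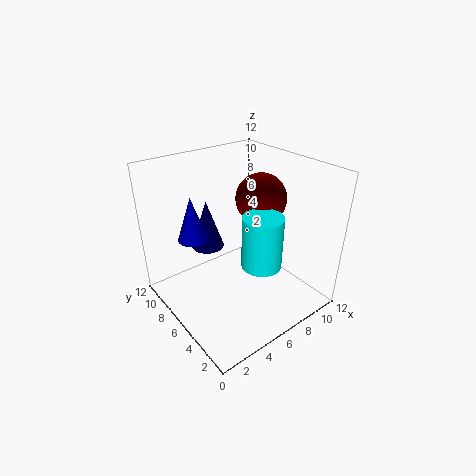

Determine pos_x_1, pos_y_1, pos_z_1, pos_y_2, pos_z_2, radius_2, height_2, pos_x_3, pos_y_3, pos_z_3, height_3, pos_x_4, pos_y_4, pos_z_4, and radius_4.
pos_x_1 = 7.5
pos_y_1 = 5
pos_z_1 = 9.5
pos_y_2 = 10
pos_z_2 = 3.5
radius_2 = 1.5
height_2 = 4.5
pos_x_3 = 5.5
pos_y_3 = 2.5
pos_z_3 = 5.5
height_3 = 4
pos_x_4 = 1
pos_y_4 = 4.5
pos_z_4 = 8.5
radius_4 = 1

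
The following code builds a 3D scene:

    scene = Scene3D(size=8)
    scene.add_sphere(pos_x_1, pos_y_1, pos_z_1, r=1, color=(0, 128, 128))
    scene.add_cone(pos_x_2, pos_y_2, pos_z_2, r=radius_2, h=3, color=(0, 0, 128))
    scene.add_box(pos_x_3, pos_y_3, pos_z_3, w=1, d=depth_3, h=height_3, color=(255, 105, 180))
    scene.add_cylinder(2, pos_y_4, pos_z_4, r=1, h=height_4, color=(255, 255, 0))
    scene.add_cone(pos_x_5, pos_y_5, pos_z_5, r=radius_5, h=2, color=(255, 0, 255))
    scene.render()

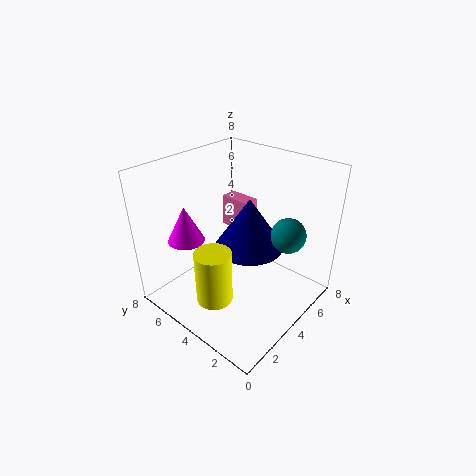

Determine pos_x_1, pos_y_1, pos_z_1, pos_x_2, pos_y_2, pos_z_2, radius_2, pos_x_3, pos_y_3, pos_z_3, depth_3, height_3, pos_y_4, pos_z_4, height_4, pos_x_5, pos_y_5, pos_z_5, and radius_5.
pos_x_1 = 6; pos_y_1 = 2; pos_z_1 = 4; pos_x_2 = 5; pos_y_2 = 4; pos_z_2 = 3; radius_2 = 2; pos_x_3 = 6; pos_y_3 = 5; pos_z_3 = 3; depth_3 = 2; height_3 = 2; pos_y_4 = 4; pos_z_4 = 1; height_4 = 3; pos_x_5 = 2; pos_y_5 = 6; pos_z_5 = 4; radius_5 = 1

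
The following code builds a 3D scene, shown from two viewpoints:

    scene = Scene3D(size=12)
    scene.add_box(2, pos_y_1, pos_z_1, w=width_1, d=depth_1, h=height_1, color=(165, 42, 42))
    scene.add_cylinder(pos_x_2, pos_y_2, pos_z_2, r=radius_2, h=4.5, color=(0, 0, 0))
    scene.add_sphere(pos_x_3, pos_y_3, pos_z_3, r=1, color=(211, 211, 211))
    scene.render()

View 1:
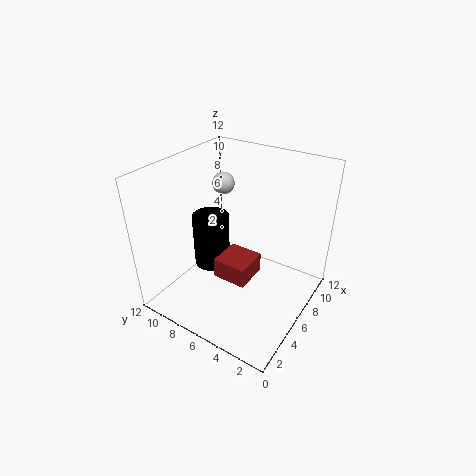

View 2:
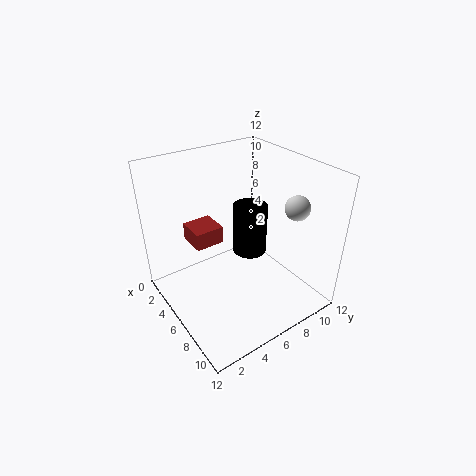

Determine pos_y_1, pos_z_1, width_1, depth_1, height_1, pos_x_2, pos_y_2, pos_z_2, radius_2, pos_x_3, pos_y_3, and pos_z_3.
pos_y_1 = 3, pos_z_1 = 5, width_1 = 2.5, depth_1 = 2.5, height_1 = 1.5, pos_x_2 = 5, pos_y_2 = 8, pos_z_2 = 3.5, radius_2 = 1.5, pos_x_3 = 9, pos_y_3 = 9.5, pos_z_3 = 9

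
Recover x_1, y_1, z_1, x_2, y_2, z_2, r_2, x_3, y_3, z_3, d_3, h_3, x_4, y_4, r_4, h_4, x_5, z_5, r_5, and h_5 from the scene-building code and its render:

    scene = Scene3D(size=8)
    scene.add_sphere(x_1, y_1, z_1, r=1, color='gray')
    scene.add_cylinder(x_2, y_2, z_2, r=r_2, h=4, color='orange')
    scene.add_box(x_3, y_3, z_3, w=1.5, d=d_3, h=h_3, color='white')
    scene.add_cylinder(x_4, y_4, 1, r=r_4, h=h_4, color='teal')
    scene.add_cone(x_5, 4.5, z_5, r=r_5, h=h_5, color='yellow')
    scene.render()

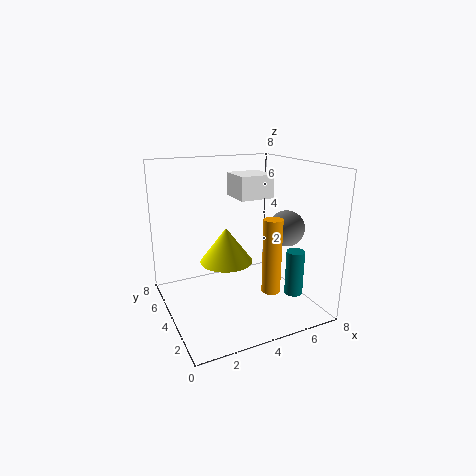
x_1 = 6.5
y_1 = 3
z_1 = 4.5
x_2 = 5
y_2 = 2
z_2 = 1.5
r_2 = 0.5
x_3 = 2.5
y_3 = 0.5
z_3 = 7
d_3 = 1.5
h_3 = 1
x_4 = 6.5
y_4 = 2
r_4 = 0.5
h_4 = 2.5
x_5 = 3.5
z_5 = 2.5
r_5 = 1.5
h_5 = 2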